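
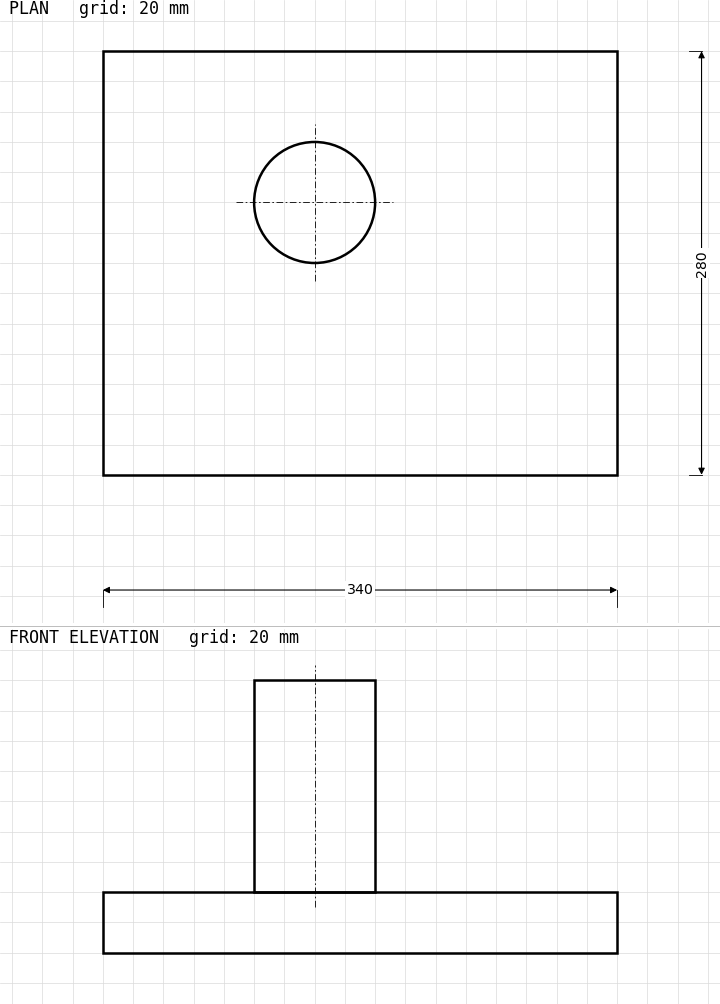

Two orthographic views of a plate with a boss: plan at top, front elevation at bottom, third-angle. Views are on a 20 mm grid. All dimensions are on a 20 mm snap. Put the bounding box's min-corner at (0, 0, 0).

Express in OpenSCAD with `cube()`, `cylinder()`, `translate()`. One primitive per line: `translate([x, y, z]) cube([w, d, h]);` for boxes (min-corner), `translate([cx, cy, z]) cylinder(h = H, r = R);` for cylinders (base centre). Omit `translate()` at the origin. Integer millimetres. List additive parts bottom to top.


cube([340, 280, 40]);
translate([140, 180, 40]) cylinder(h = 140, r = 40);


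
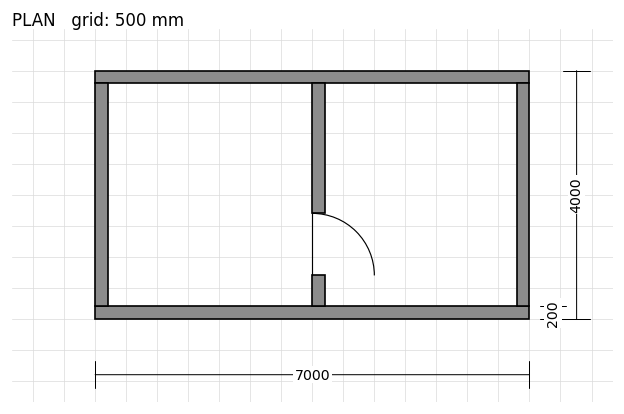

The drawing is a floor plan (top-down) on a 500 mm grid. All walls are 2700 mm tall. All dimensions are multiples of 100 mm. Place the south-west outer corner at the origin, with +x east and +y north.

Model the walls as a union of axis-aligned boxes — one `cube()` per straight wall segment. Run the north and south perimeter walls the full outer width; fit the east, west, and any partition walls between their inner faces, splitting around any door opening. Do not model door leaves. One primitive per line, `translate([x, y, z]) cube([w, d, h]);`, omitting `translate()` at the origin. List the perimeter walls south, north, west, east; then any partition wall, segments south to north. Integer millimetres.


cube([7000, 200, 2700]);
translate([0, 3800, 0]) cube([7000, 200, 2700]);
translate([0, 200, 0]) cube([200, 3600, 2700]);
translate([6800, 200, 0]) cube([200, 3600, 2700]);
translate([3500, 200, 0]) cube([200, 500, 2700]);
translate([3500, 1700, 0]) cube([200, 2100, 2700]);


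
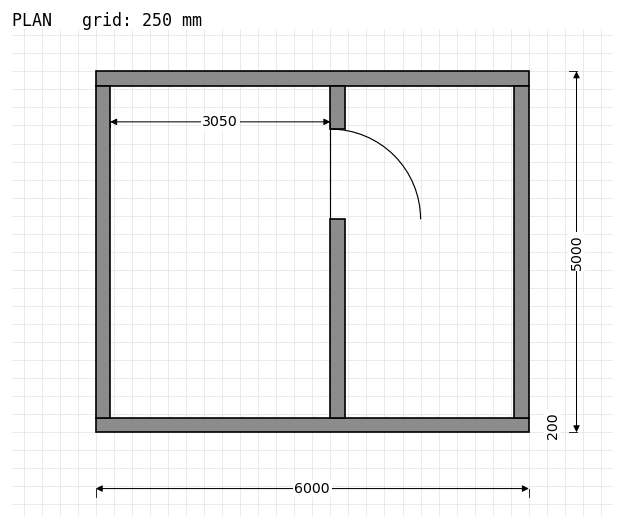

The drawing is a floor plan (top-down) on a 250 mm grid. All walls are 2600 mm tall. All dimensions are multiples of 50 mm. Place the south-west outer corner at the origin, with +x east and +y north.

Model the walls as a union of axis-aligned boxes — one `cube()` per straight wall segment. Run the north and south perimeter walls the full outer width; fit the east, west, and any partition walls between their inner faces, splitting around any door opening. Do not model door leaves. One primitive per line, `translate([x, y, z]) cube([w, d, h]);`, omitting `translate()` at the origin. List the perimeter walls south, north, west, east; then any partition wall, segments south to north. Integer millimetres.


cube([6000, 200, 2600]);
translate([0, 4800, 0]) cube([6000, 200, 2600]);
translate([0, 200, 0]) cube([200, 4600, 2600]);
translate([5800, 200, 0]) cube([200, 4600, 2600]);
translate([3250, 200, 0]) cube([200, 2750, 2600]);
translate([3250, 4200, 0]) cube([200, 600, 2600]);


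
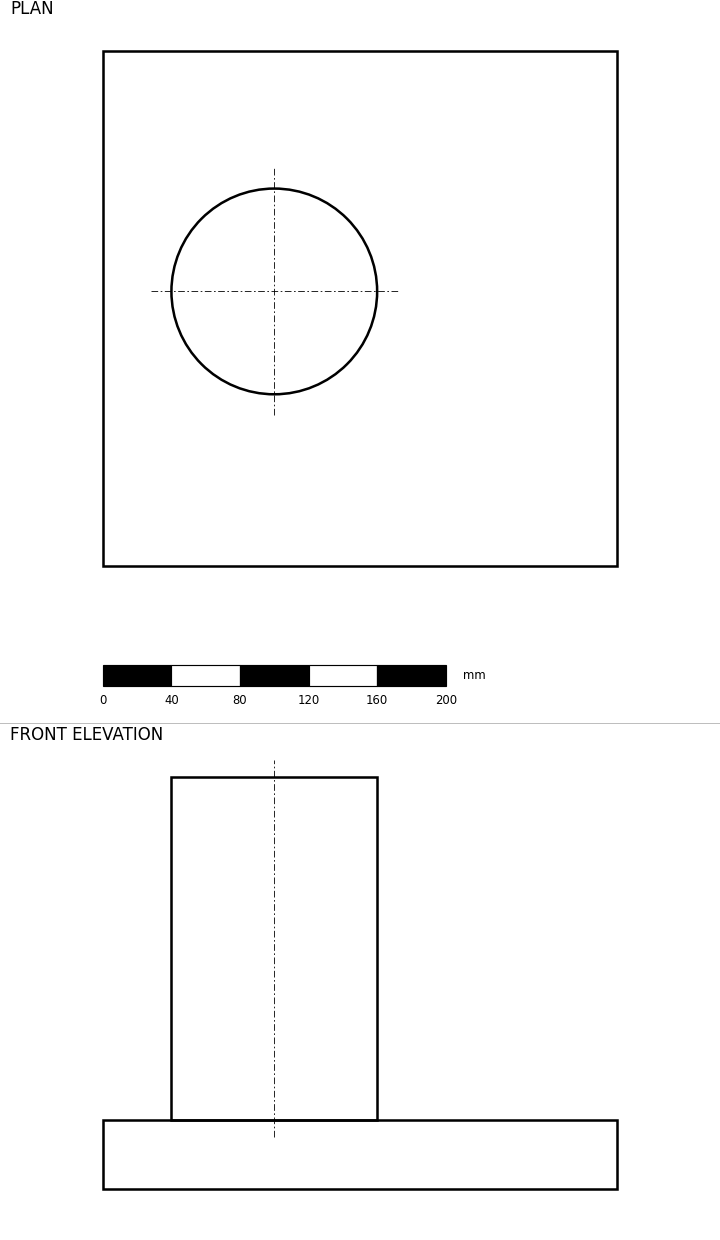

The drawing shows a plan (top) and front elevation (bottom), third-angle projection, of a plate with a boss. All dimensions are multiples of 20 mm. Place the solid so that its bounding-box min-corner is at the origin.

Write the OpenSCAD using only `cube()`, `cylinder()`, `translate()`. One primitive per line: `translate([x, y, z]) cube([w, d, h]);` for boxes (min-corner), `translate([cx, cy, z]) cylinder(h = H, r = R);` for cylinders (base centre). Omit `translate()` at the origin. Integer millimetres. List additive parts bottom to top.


cube([300, 300, 40]);
translate([100, 160, 40]) cylinder(h = 200, r = 60);


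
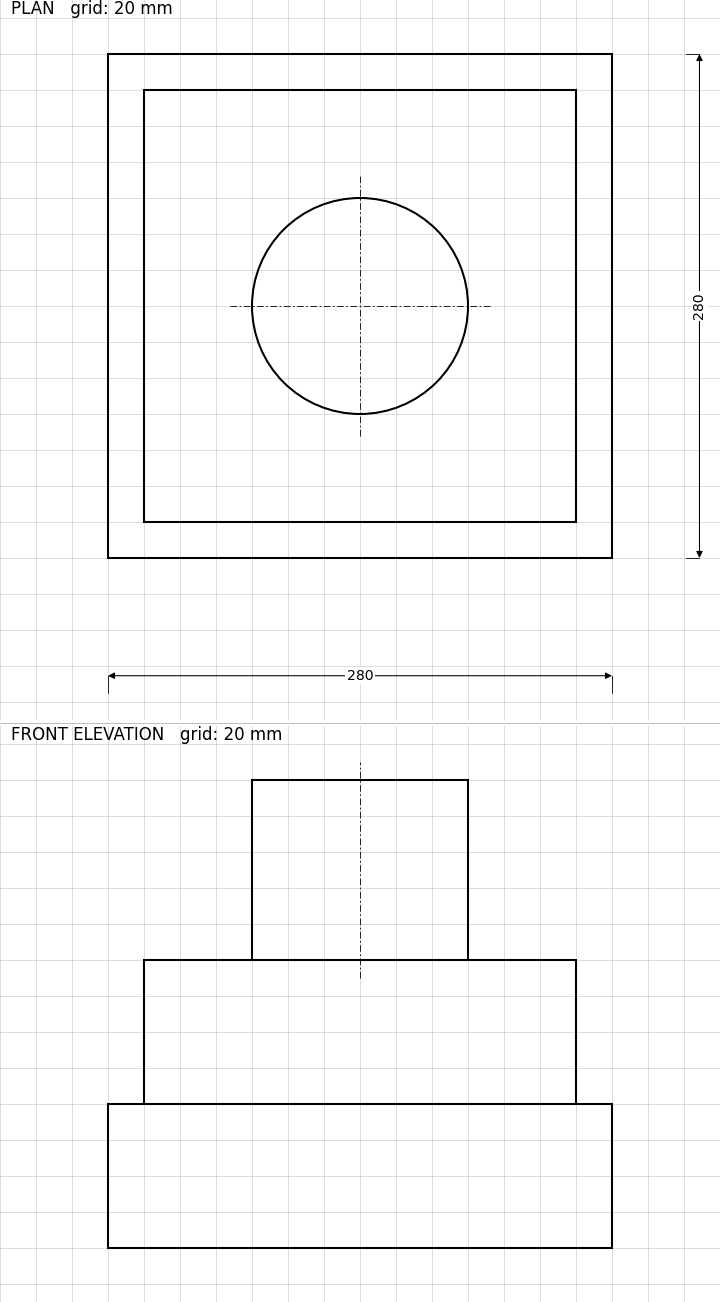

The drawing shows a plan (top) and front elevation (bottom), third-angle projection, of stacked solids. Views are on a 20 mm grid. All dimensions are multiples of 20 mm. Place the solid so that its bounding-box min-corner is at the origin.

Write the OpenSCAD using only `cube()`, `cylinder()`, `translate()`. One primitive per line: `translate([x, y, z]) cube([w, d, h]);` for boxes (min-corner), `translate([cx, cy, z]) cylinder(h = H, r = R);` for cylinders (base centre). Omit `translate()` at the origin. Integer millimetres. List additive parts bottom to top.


cube([280, 280, 80]);
translate([20, 20, 80]) cube([240, 240, 80]);
translate([140, 140, 160]) cylinder(h = 100, r = 60);


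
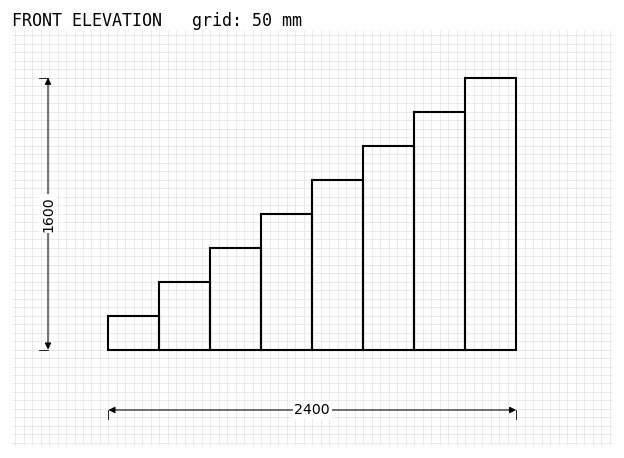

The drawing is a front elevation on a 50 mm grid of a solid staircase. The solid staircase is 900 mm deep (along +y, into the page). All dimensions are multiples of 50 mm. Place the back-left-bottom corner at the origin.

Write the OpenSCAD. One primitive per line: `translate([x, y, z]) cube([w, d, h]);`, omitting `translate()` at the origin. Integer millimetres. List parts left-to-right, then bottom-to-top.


cube([300, 900, 200]);
translate([300, 0, 0]) cube([300, 900, 400]);
translate([600, 0, 0]) cube([300, 900, 600]);
translate([900, 0, 0]) cube([300, 900, 800]);
translate([1200, 0, 0]) cube([300, 900, 1000]);
translate([1500, 0, 0]) cube([300, 900, 1200]);
translate([1800, 0, 0]) cube([300, 900, 1400]);
translate([2100, 0, 0]) cube([300, 900, 1600]);


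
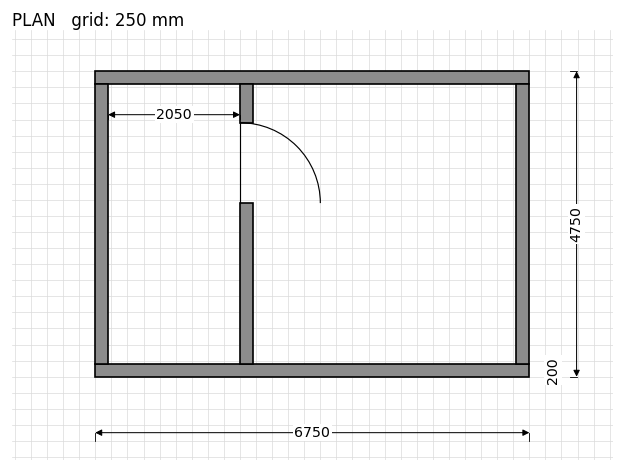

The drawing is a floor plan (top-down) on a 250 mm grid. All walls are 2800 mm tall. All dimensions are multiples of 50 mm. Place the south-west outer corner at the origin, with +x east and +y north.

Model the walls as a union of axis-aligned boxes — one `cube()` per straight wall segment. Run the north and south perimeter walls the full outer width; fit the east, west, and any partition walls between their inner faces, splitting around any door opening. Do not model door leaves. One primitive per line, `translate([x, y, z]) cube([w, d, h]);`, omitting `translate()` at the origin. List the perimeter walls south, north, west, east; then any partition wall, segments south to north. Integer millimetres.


cube([6750, 200, 2800]);
translate([0, 4550, 0]) cube([6750, 200, 2800]);
translate([0, 200, 0]) cube([200, 4350, 2800]);
translate([6550, 200, 0]) cube([200, 4350, 2800]);
translate([2250, 200, 0]) cube([200, 2500, 2800]);
translate([2250, 3950, 0]) cube([200, 600, 2800]);


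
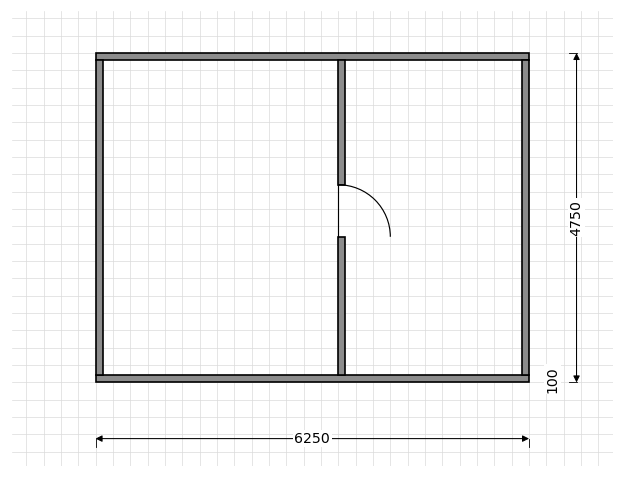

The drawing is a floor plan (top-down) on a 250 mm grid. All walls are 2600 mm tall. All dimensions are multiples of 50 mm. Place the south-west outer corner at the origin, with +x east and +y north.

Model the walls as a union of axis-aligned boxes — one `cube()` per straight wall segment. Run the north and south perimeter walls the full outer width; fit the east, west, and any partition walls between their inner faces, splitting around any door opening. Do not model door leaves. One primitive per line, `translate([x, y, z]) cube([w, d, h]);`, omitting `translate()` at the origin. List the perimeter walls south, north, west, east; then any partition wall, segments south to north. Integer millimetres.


cube([6250, 100, 2600]);
translate([0, 4650, 0]) cube([6250, 100, 2600]);
translate([0, 100, 0]) cube([100, 4550, 2600]);
translate([6150, 100, 0]) cube([100, 4550, 2600]);
translate([3500, 100, 0]) cube([100, 2000, 2600]);
translate([3500, 2850, 0]) cube([100, 1800, 2600]);


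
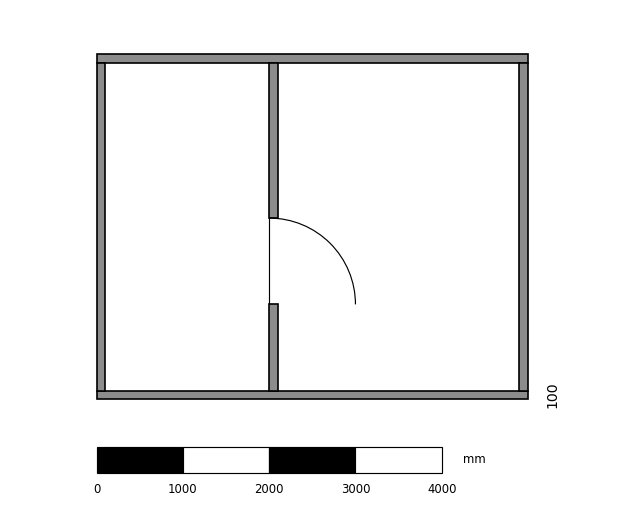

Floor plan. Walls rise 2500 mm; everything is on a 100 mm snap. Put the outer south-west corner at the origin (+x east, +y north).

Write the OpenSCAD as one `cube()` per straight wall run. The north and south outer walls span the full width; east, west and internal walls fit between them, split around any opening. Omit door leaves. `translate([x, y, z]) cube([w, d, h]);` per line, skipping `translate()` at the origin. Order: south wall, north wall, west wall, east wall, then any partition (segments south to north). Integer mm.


cube([5000, 100, 2500]);
translate([0, 3900, 0]) cube([5000, 100, 2500]);
translate([0, 100, 0]) cube([100, 3800, 2500]);
translate([4900, 100, 0]) cube([100, 3800, 2500]);
translate([2000, 100, 0]) cube([100, 1000, 2500]);
translate([2000, 2100, 0]) cube([100, 1800, 2500]);


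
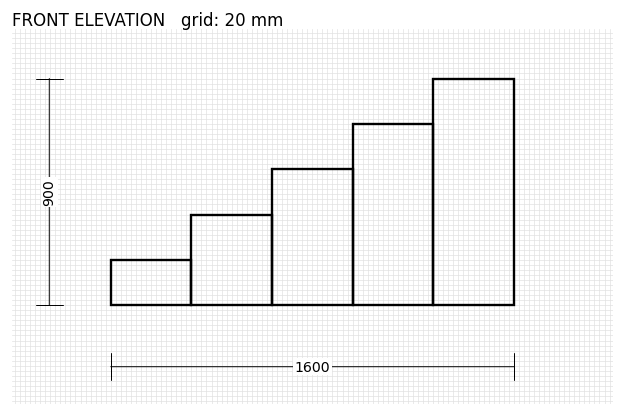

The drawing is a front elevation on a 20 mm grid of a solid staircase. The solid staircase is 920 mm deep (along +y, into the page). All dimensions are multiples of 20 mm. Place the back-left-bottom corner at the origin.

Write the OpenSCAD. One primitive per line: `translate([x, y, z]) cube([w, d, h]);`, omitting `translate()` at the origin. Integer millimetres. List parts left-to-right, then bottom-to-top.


cube([320, 920, 180]);
translate([320, 0, 0]) cube([320, 920, 360]);
translate([640, 0, 0]) cube([320, 920, 540]);
translate([960, 0, 0]) cube([320, 920, 720]);
translate([1280, 0, 0]) cube([320, 920, 900]);


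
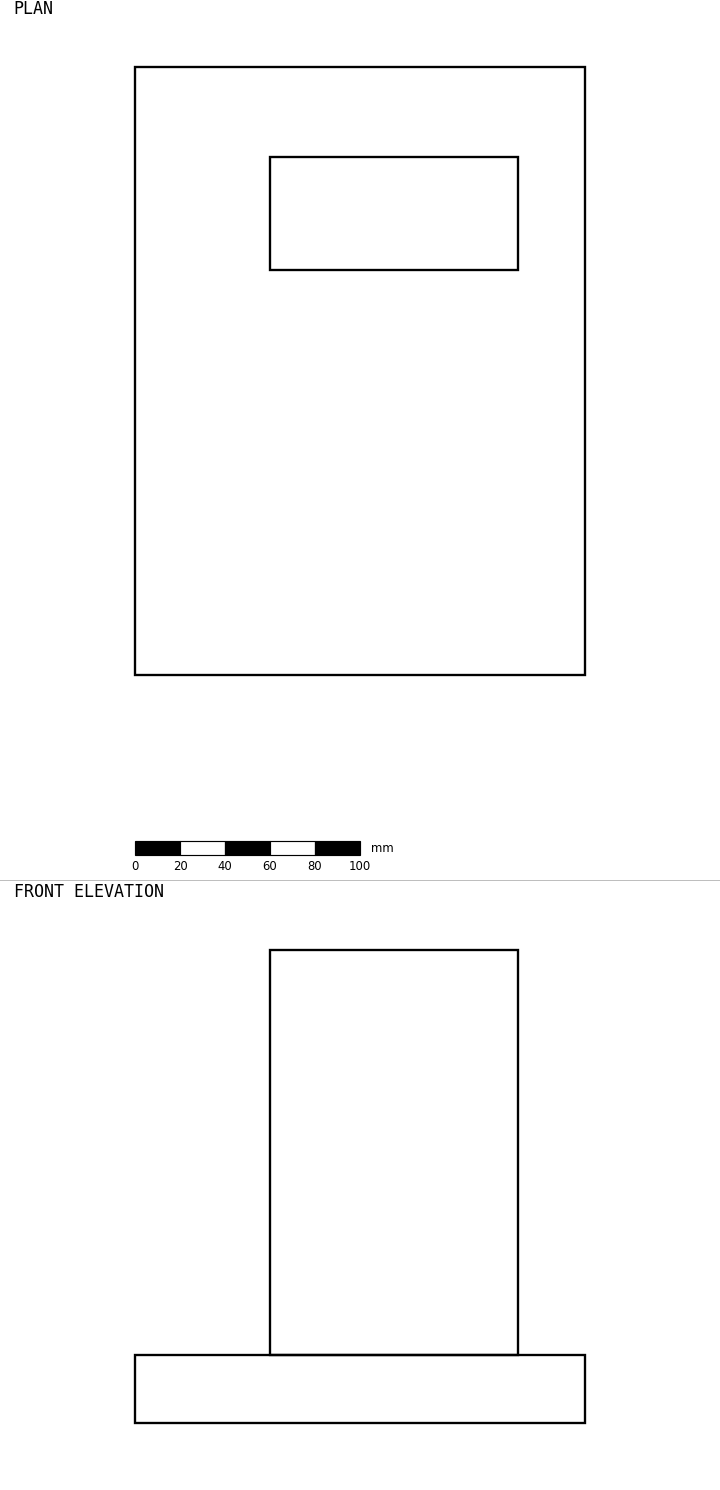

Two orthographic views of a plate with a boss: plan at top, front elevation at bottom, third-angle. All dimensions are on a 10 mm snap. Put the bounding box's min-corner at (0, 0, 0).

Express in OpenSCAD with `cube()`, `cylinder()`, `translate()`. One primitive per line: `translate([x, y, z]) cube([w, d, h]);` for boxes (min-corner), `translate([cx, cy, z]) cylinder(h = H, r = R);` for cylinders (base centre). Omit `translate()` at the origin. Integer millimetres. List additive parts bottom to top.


cube([200, 270, 30]);
translate([60, 180, 30]) cube([110, 50, 180]);


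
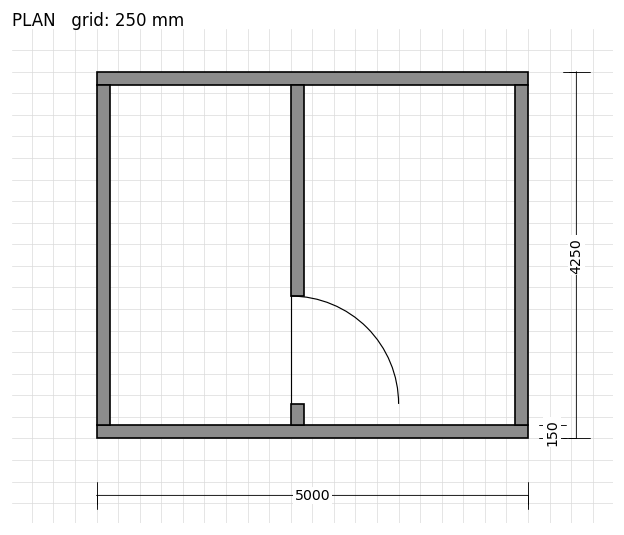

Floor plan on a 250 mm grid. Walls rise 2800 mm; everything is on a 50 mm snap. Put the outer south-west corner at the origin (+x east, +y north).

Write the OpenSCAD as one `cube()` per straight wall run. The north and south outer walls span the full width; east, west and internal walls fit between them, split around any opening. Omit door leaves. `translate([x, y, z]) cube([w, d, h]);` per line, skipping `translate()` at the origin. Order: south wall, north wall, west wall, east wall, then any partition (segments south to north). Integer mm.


cube([5000, 150, 2800]);
translate([0, 4100, 0]) cube([5000, 150, 2800]);
translate([0, 150, 0]) cube([150, 3950, 2800]);
translate([4850, 150, 0]) cube([150, 3950, 2800]);
translate([2250, 150, 0]) cube([150, 250, 2800]);
translate([2250, 1650, 0]) cube([150, 2450, 2800]);


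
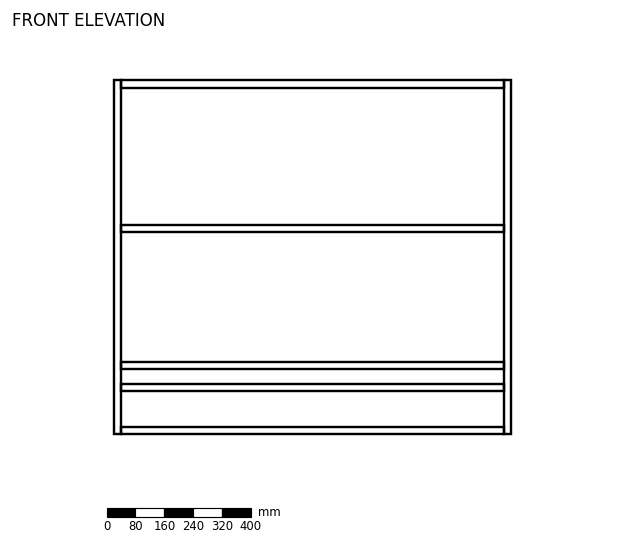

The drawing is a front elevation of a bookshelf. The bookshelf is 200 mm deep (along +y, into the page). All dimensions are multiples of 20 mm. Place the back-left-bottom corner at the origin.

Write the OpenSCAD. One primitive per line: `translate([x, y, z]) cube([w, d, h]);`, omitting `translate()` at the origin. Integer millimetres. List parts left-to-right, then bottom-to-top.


cube([20, 200, 980]);
translate([20, 0, 0]) cube([1060, 200, 20]);
translate([20, 0, 120]) cube([1060, 200, 20]);
translate([20, 0, 180]) cube([1060, 200, 20]);
translate([20, 0, 560]) cube([1060, 200, 20]);
translate([20, 0, 960]) cube([1060, 200, 20]);
translate([1080, 0, 0]) cube([20, 200, 980]);


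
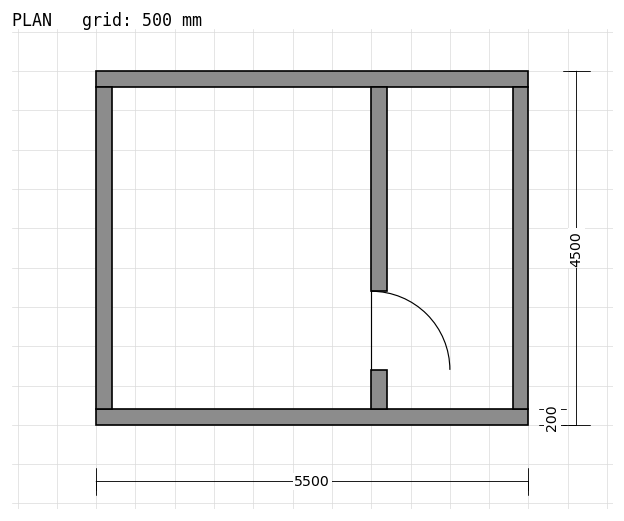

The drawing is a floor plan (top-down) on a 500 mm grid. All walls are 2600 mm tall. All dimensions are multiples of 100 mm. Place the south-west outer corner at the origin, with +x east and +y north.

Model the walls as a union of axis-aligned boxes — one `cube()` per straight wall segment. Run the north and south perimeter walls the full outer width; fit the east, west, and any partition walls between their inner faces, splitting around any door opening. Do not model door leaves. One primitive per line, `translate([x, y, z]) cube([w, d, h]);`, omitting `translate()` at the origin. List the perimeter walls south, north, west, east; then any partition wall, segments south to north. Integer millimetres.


cube([5500, 200, 2600]);
translate([0, 4300, 0]) cube([5500, 200, 2600]);
translate([0, 200, 0]) cube([200, 4100, 2600]);
translate([5300, 200, 0]) cube([200, 4100, 2600]);
translate([3500, 200, 0]) cube([200, 500, 2600]);
translate([3500, 1700, 0]) cube([200, 2600, 2600]);


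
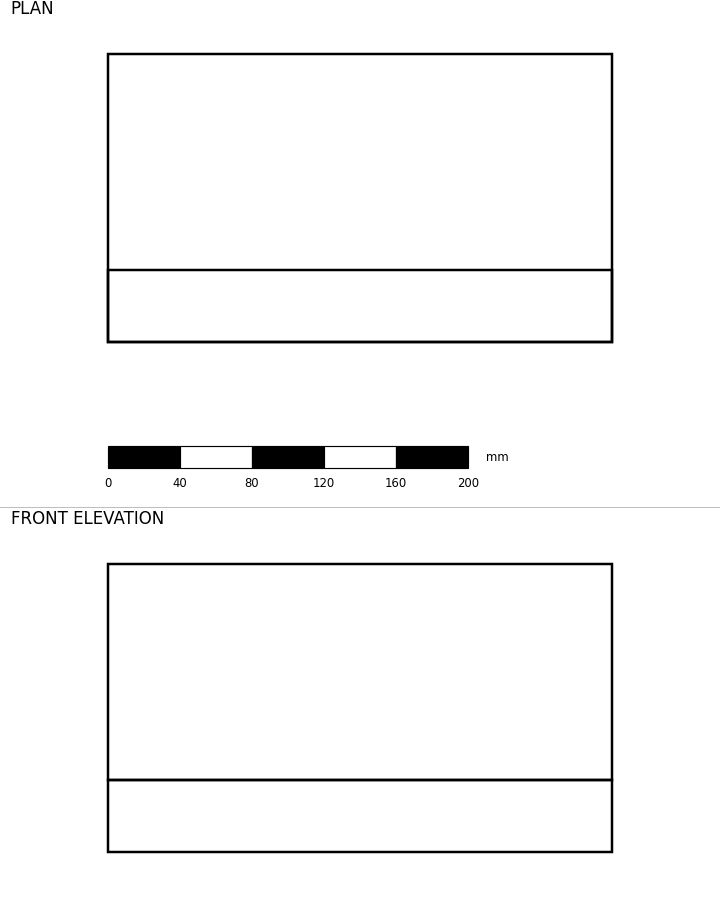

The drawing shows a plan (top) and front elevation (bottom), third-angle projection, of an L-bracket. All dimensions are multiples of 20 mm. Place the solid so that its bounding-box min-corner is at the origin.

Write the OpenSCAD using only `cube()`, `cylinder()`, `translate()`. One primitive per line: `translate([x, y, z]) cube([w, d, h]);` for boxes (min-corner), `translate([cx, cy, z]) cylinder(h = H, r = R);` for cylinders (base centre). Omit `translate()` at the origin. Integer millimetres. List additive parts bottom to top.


cube([280, 160, 40]);
translate([0, 0, 40]) cube([280, 40, 120]);


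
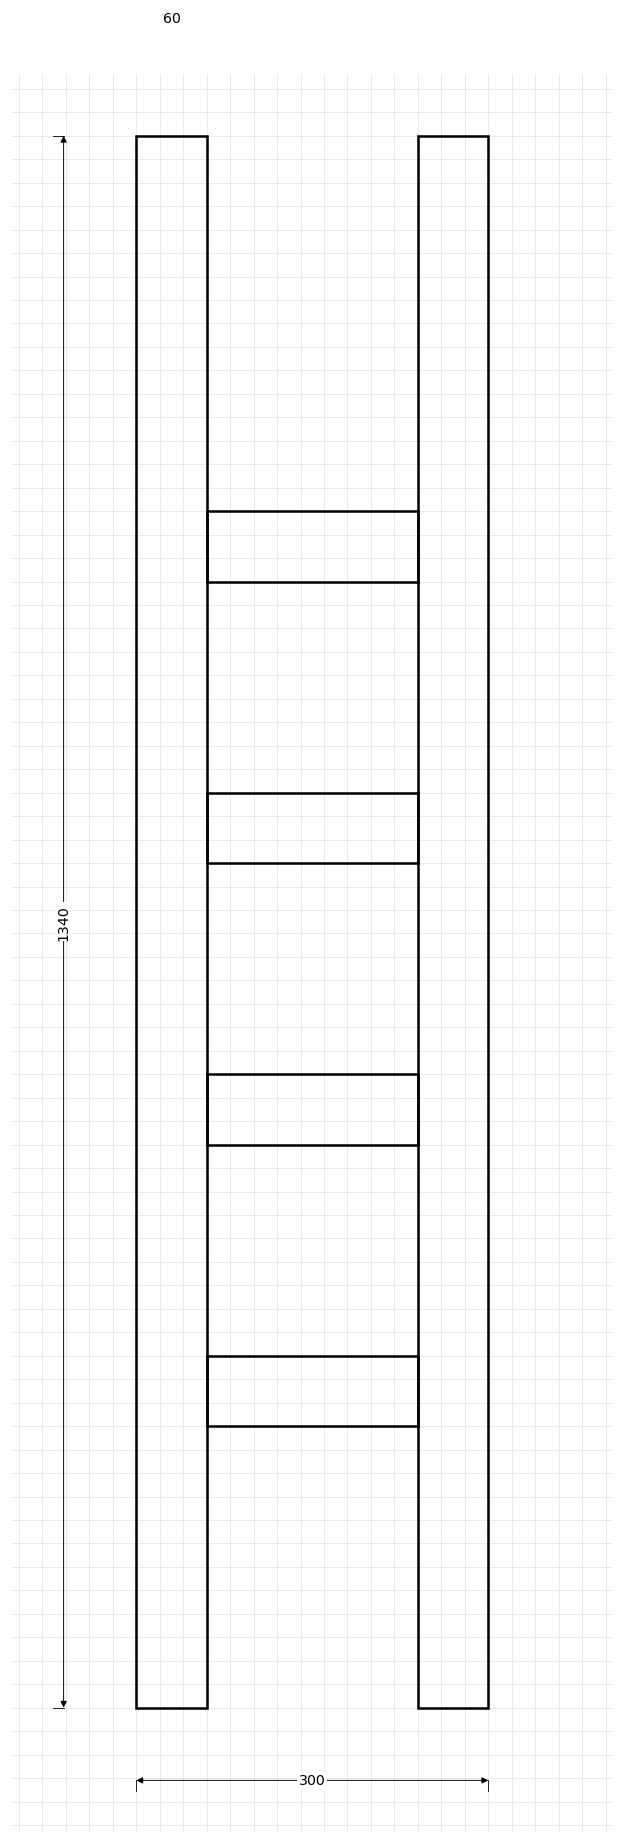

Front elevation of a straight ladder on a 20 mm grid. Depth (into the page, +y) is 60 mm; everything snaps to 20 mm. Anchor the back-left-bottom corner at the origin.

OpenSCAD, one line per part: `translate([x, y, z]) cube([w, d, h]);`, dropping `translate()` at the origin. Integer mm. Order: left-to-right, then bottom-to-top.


cube([60, 60, 1340]);
translate([60, 0, 240]) cube([180, 60, 60]);
translate([60, 0, 480]) cube([180, 60, 60]);
translate([60, 0, 720]) cube([180, 60, 60]);
translate([60, 0, 960]) cube([180, 60, 60]);
translate([240, 0, 0]) cube([60, 60, 1340]);


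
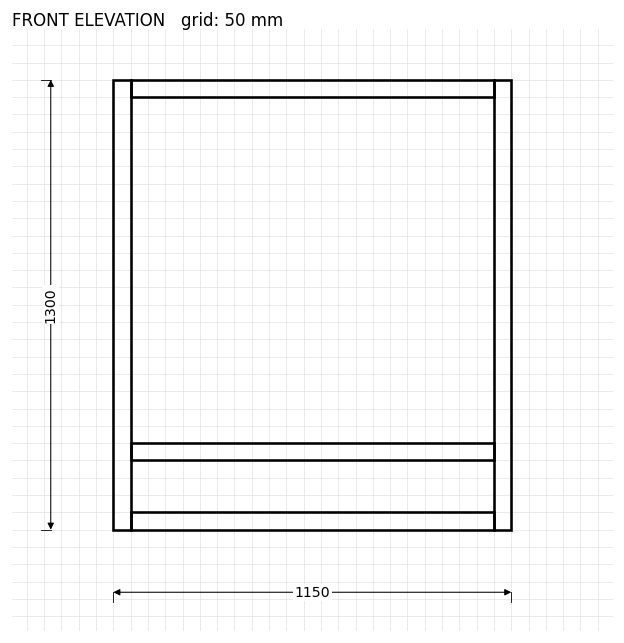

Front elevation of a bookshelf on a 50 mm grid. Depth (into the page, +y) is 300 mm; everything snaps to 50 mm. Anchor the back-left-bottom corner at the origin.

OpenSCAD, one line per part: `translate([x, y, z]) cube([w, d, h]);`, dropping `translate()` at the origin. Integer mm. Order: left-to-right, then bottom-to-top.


cube([50, 300, 1300]);
translate([50, 0, 0]) cube([1050, 300, 50]);
translate([50, 0, 200]) cube([1050, 300, 50]);
translate([50, 0, 1250]) cube([1050, 300, 50]);
translate([1100, 0, 0]) cube([50, 300, 1300]);


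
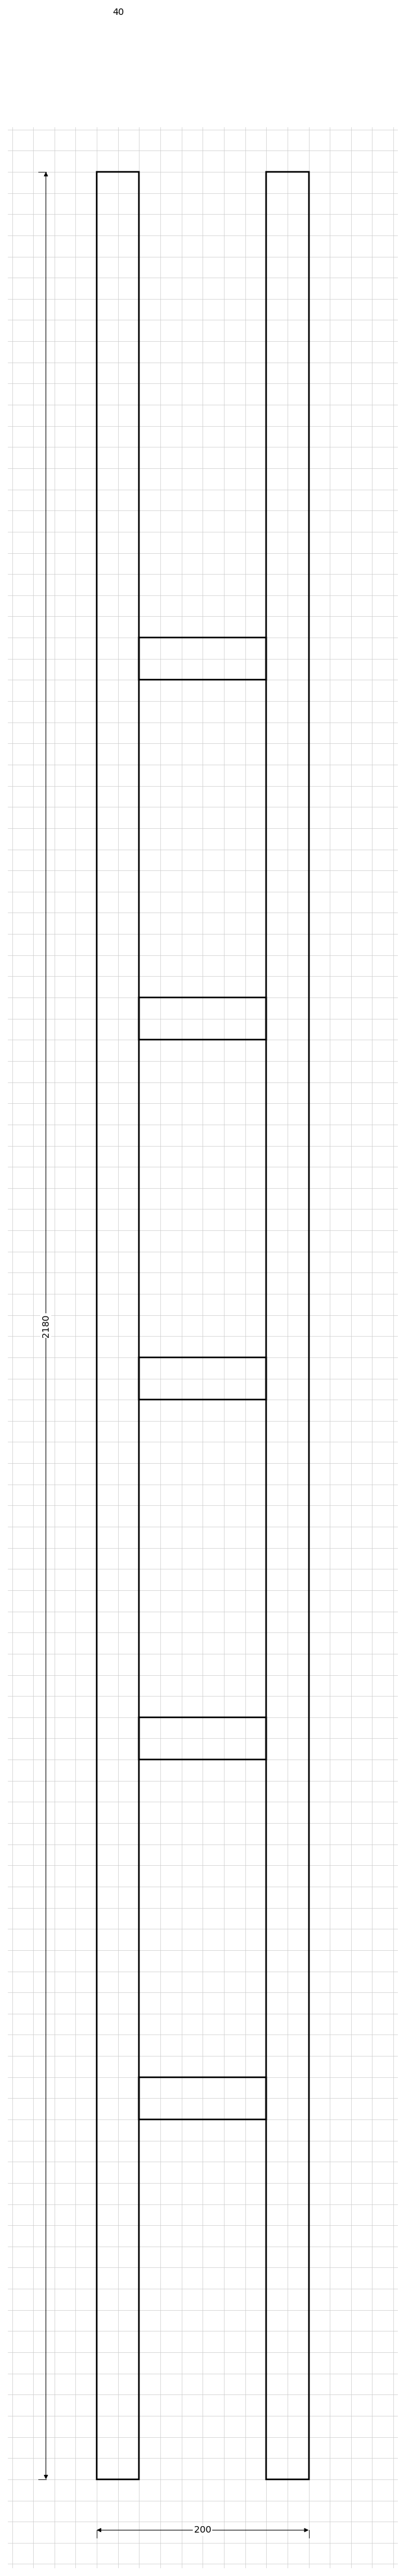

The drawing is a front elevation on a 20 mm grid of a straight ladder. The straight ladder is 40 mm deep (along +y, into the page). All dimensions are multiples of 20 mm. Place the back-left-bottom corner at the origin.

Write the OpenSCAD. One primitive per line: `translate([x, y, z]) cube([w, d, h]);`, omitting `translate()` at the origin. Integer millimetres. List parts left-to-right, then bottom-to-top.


cube([40, 40, 2180]);
translate([40, 0, 340]) cube([120, 40, 40]);
translate([40, 0, 680]) cube([120, 40, 40]);
translate([40, 0, 1020]) cube([120, 40, 40]);
translate([40, 0, 1360]) cube([120, 40, 40]);
translate([40, 0, 1700]) cube([120, 40, 40]);
translate([160, 0, 0]) cube([40, 40, 2180]);


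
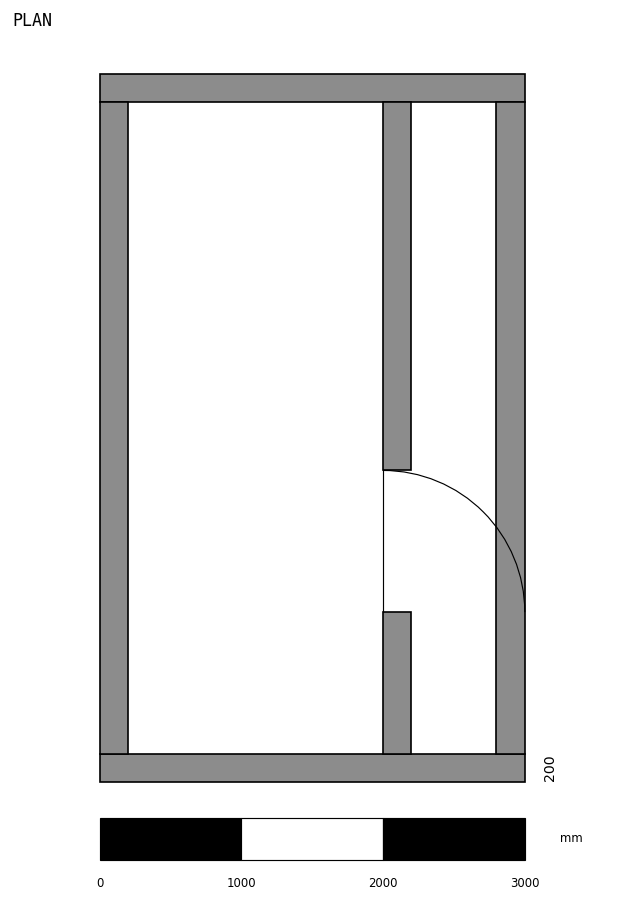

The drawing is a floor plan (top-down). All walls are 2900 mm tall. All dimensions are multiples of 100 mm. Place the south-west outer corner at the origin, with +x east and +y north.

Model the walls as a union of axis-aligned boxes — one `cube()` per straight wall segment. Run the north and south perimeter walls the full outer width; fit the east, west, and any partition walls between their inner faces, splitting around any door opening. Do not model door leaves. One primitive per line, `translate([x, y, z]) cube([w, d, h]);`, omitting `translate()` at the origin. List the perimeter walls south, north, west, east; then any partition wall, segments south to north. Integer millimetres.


cube([3000, 200, 2900]);
translate([0, 4800, 0]) cube([3000, 200, 2900]);
translate([0, 200, 0]) cube([200, 4600, 2900]);
translate([2800, 200, 0]) cube([200, 4600, 2900]);
translate([2000, 200, 0]) cube([200, 1000, 2900]);
translate([2000, 2200, 0]) cube([200, 2600, 2900]);


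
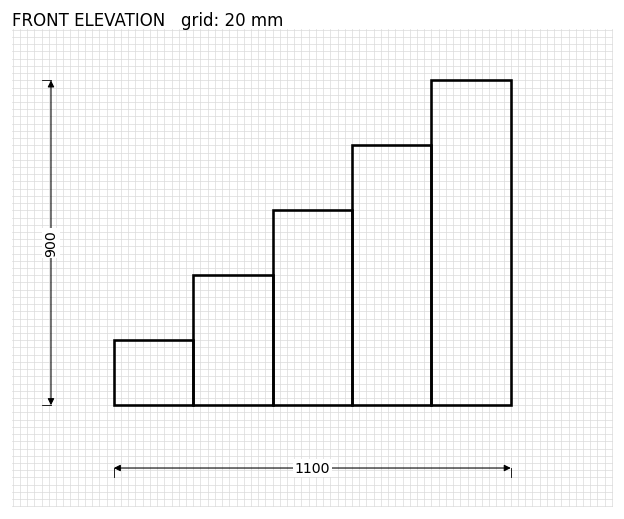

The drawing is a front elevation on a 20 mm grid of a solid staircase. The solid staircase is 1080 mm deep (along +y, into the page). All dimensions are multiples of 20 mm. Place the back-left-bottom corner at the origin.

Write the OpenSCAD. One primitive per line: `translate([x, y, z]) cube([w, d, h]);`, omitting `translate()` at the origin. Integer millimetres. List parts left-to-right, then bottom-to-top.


cube([220, 1080, 180]);
translate([220, 0, 0]) cube([220, 1080, 360]);
translate([440, 0, 0]) cube([220, 1080, 540]);
translate([660, 0, 0]) cube([220, 1080, 720]);
translate([880, 0, 0]) cube([220, 1080, 900]);


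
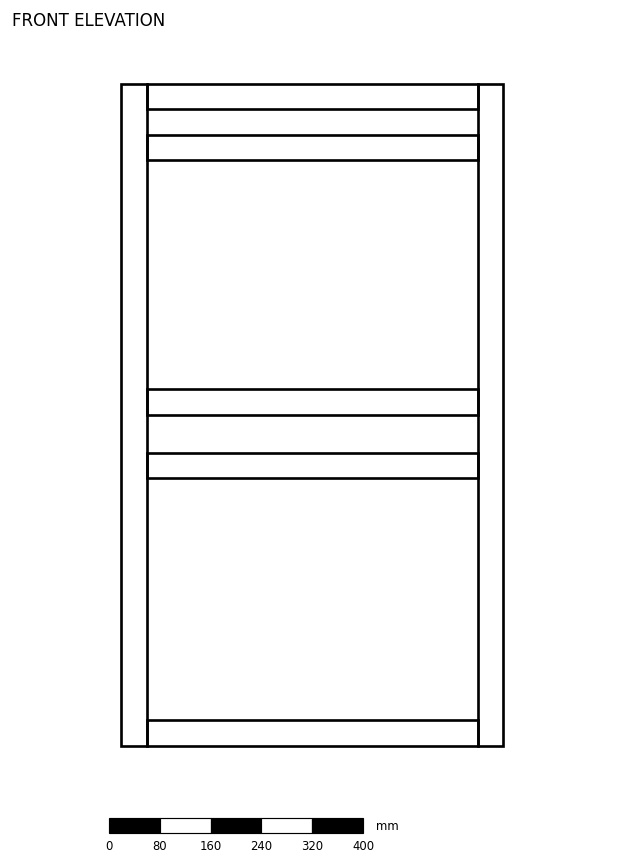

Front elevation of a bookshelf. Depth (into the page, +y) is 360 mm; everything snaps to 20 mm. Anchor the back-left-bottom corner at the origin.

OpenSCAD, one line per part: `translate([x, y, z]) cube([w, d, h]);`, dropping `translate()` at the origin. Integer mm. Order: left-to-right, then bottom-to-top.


cube([40, 360, 1040]);
translate([40, 0, 0]) cube([520, 360, 40]);
translate([40, 0, 420]) cube([520, 360, 40]);
translate([40, 0, 520]) cube([520, 360, 40]);
translate([40, 0, 920]) cube([520, 360, 40]);
translate([40, 0, 1000]) cube([520, 360, 40]);
translate([560, 0, 0]) cube([40, 360, 1040]);


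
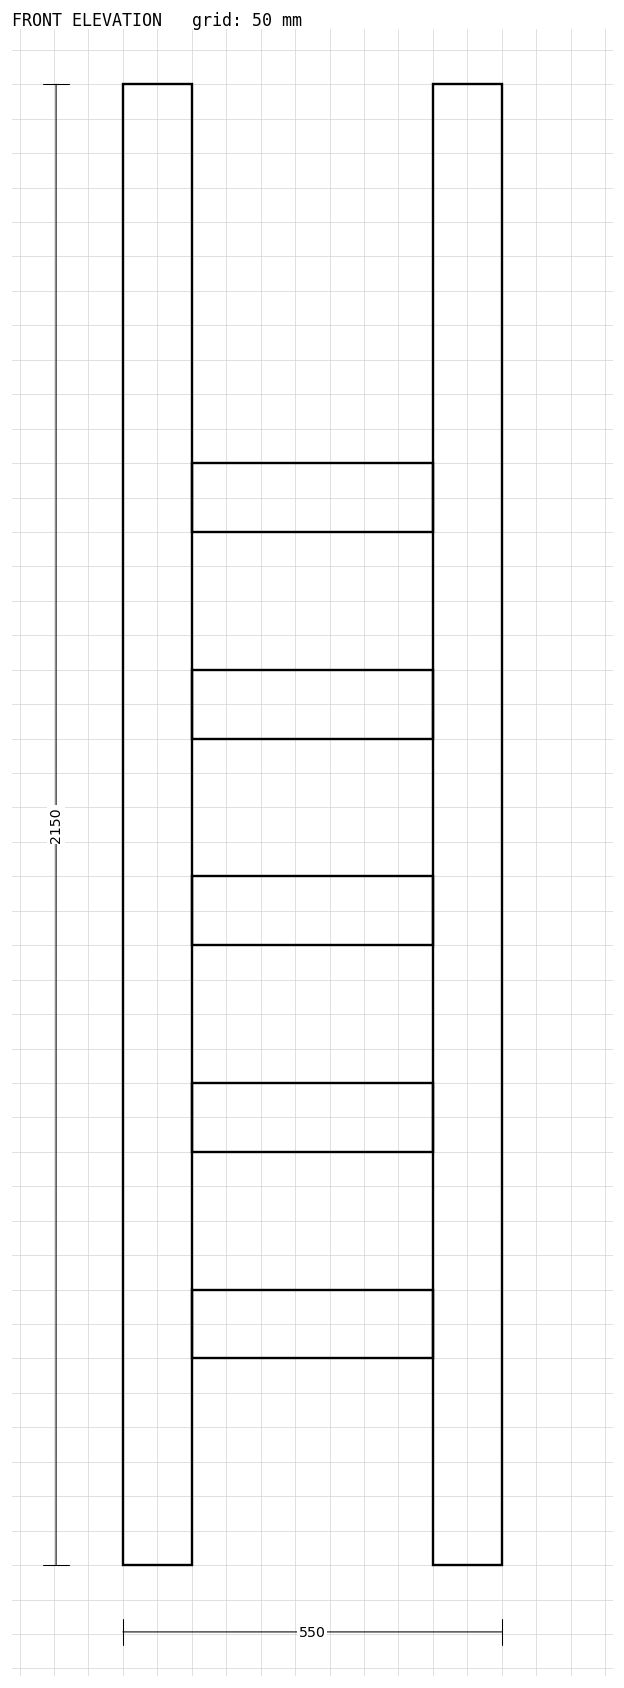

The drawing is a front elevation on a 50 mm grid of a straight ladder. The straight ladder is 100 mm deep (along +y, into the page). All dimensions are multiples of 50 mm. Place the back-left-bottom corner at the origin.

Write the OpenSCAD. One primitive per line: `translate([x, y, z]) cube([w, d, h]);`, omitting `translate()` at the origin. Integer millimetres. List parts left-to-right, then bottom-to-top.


cube([100, 100, 2150]);
translate([100, 0, 300]) cube([350, 100, 100]);
translate([100, 0, 600]) cube([350, 100, 100]);
translate([100, 0, 900]) cube([350, 100, 100]);
translate([100, 0, 1200]) cube([350, 100, 100]);
translate([100, 0, 1500]) cube([350, 100, 100]);
translate([450, 0, 0]) cube([100, 100, 2150]);


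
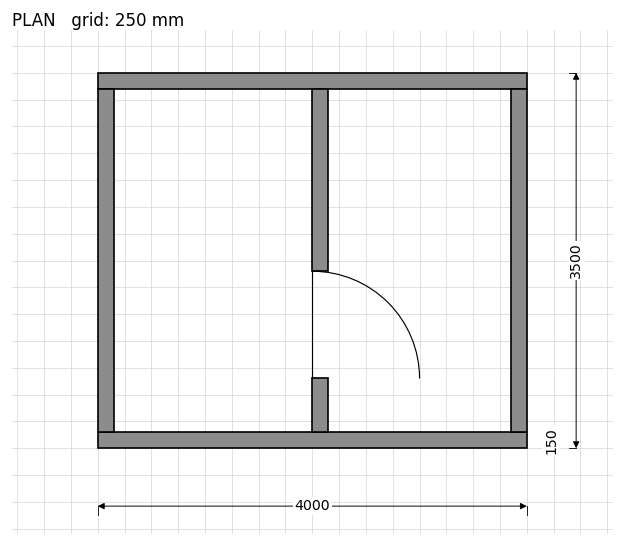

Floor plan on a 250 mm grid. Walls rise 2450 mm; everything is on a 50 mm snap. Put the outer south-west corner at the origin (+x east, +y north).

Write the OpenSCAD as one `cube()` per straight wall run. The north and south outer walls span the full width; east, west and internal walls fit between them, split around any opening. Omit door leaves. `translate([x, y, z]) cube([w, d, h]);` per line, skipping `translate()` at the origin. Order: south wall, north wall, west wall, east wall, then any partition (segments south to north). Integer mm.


cube([4000, 150, 2450]);
translate([0, 3350, 0]) cube([4000, 150, 2450]);
translate([0, 150, 0]) cube([150, 3200, 2450]);
translate([3850, 150, 0]) cube([150, 3200, 2450]);
translate([2000, 150, 0]) cube([150, 500, 2450]);
translate([2000, 1650, 0]) cube([150, 1700, 2450]);


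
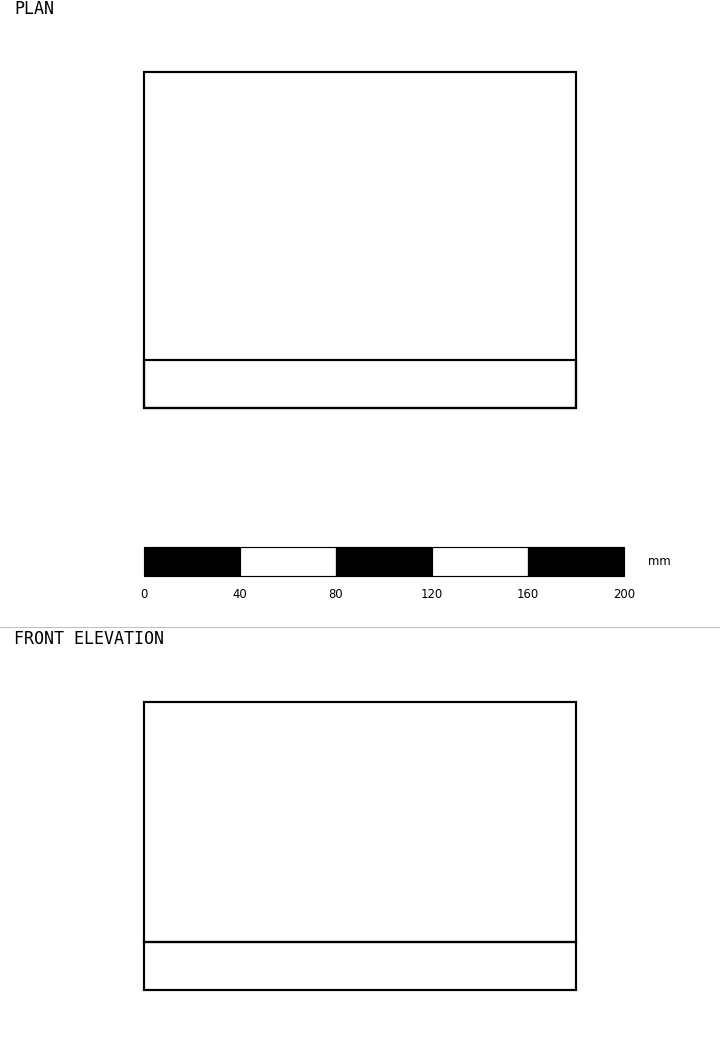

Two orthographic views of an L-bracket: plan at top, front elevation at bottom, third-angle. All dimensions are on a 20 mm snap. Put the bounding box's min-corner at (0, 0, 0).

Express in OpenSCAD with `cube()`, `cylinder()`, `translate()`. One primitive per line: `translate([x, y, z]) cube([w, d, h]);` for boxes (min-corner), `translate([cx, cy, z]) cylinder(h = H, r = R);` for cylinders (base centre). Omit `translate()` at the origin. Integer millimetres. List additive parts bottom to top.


cube([180, 140, 20]);
translate([0, 0, 20]) cube([180, 20, 100]);


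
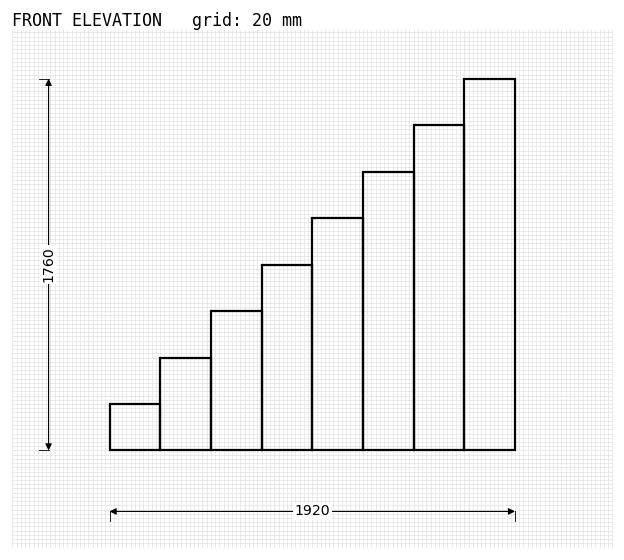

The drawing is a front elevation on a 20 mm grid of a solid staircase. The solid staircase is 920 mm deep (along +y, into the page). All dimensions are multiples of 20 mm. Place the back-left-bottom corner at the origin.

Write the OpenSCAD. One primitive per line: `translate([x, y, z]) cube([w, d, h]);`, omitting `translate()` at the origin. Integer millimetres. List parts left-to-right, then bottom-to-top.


cube([240, 920, 220]);
translate([240, 0, 0]) cube([240, 920, 440]);
translate([480, 0, 0]) cube([240, 920, 660]);
translate([720, 0, 0]) cube([240, 920, 880]);
translate([960, 0, 0]) cube([240, 920, 1100]);
translate([1200, 0, 0]) cube([240, 920, 1320]);
translate([1440, 0, 0]) cube([240, 920, 1540]);
translate([1680, 0, 0]) cube([240, 920, 1760]);


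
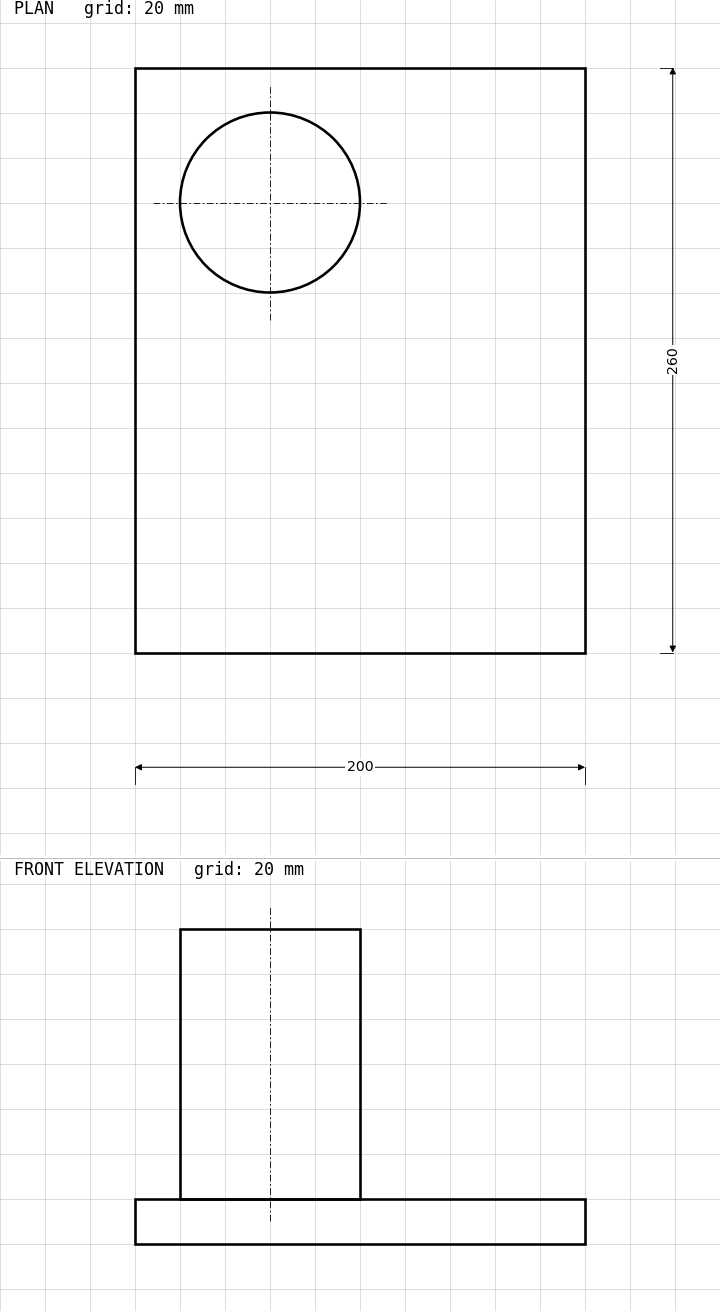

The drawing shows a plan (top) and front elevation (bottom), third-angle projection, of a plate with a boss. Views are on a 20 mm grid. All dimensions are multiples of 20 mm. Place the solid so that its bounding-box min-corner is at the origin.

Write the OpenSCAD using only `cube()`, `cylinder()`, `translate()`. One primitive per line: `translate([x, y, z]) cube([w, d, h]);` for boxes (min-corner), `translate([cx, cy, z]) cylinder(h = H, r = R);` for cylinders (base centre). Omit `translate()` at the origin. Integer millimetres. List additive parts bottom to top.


cube([200, 260, 20]);
translate([60, 200, 20]) cylinder(h = 120, r = 40);


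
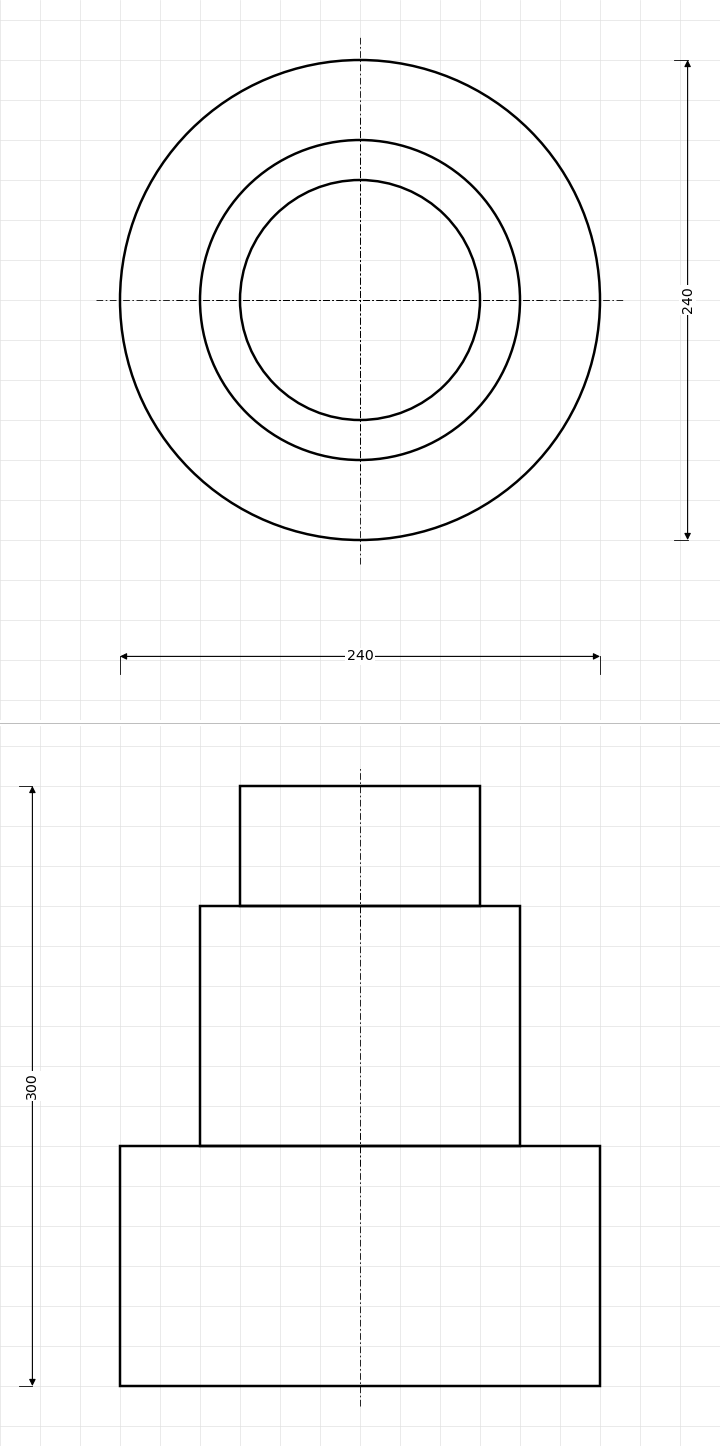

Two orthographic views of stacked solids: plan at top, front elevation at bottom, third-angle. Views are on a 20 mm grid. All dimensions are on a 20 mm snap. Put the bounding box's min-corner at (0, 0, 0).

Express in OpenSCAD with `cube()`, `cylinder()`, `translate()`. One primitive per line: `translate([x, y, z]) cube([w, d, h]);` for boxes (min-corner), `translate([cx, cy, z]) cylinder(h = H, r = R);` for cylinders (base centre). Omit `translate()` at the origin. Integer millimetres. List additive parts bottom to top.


translate([120, 120, 0]) cylinder(h = 120, r = 120);
translate([120, 120, 120]) cylinder(h = 120, r = 80);
translate([120, 120, 240]) cylinder(h = 60, r = 60);


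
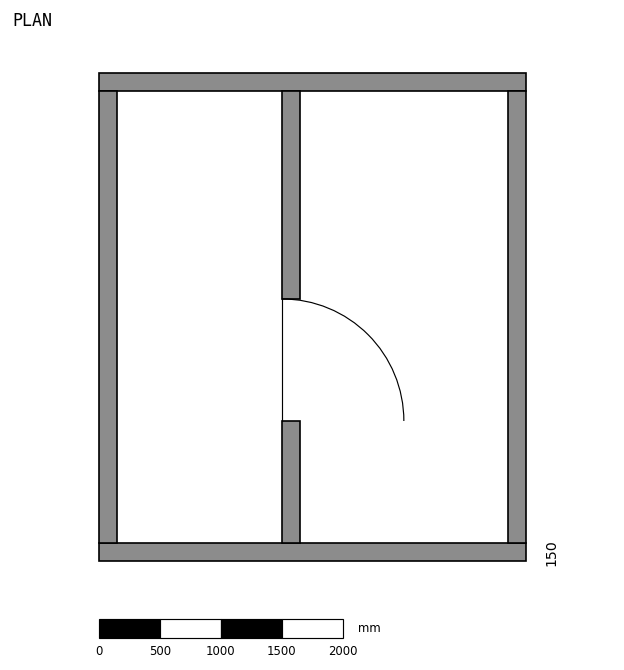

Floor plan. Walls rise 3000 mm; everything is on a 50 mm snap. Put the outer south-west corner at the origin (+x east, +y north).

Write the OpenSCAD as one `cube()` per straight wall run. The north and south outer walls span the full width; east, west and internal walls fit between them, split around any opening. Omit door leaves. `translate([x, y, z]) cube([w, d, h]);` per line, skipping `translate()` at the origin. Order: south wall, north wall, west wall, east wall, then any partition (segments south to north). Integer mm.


cube([3500, 150, 3000]);
translate([0, 3850, 0]) cube([3500, 150, 3000]);
translate([0, 150, 0]) cube([150, 3700, 3000]);
translate([3350, 150, 0]) cube([150, 3700, 3000]);
translate([1500, 150, 0]) cube([150, 1000, 3000]);
translate([1500, 2150, 0]) cube([150, 1700, 3000]);


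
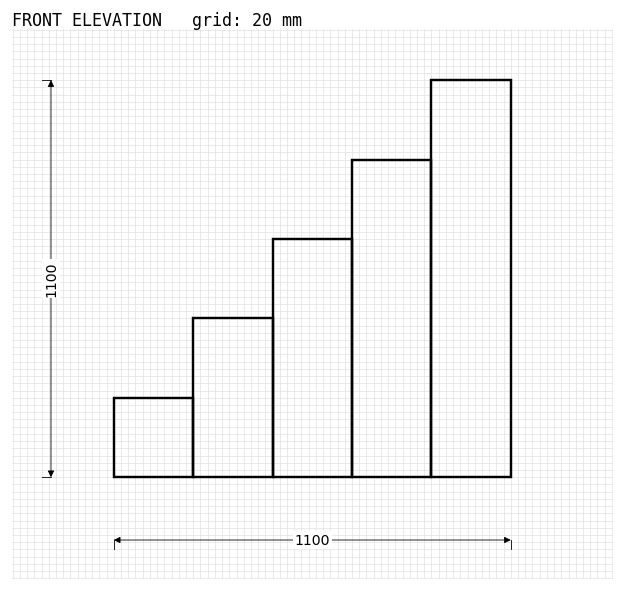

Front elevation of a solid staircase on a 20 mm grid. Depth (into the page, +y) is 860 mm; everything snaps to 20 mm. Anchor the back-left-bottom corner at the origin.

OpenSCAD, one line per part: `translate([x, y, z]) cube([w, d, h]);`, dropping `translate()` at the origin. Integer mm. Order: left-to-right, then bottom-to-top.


cube([220, 860, 220]);
translate([220, 0, 0]) cube([220, 860, 440]);
translate([440, 0, 0]) cube([220, 860, 660]);
translate([660, 0, 0]) cube([220, 860, 880]);
translate([880, 0, 0]) cube([220, 860, 1100]);


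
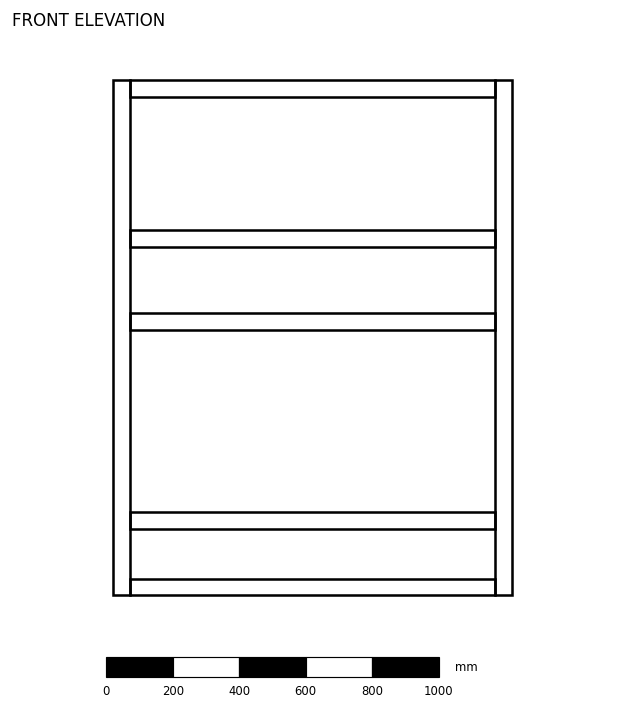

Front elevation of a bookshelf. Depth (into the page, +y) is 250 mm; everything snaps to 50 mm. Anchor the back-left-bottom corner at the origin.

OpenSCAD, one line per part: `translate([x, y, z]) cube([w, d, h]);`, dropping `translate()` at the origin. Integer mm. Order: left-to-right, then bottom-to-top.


cube([50, 250, 1550]);
translate([50, 0, 0]) cube([1100, 250, 50]);
translate([50, 0, 200]) cube([1100, 250, 50]);
translate([50, 0, 800]) cube([1100, 250, 50]);
translate([50, 0, 1050]) cube([1100, 250, 50]);
translate([50, 0, 1500]) cube([1100, 250, 50]);
translate([1150, 0, 0]) cube([50, 250, 1550]);


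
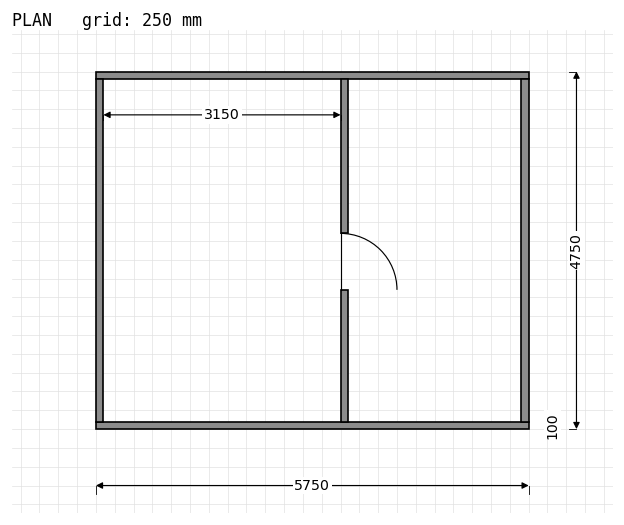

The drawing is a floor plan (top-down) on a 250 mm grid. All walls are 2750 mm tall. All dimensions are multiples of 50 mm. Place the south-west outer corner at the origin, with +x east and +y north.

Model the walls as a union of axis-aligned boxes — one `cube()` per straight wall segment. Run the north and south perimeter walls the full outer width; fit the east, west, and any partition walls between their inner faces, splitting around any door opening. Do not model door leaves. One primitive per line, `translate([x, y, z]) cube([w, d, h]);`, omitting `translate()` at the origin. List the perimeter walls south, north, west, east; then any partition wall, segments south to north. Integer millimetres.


cube([5750, 100, 2750]);
translate([0, 4650, 0]) cube([5750, 100, 2750]);
translate([0, 100, 0]) cube([100, 4550, 2750]);
translate([5650, 100, 0]) cube([100, 4550, 2750]);
translate([3250, 100, 0]) cube([100, 1750, 2750]);
translate([3250, 2600, 0]) cube([100, 2050, 2750]);


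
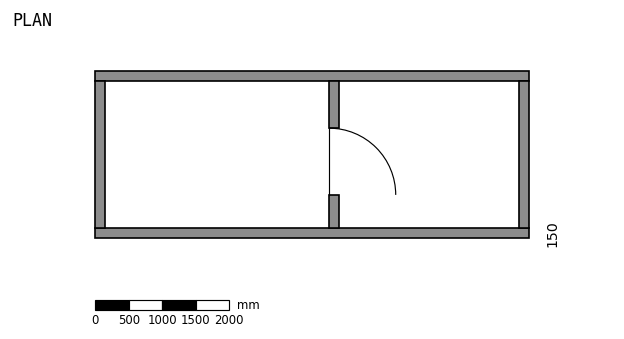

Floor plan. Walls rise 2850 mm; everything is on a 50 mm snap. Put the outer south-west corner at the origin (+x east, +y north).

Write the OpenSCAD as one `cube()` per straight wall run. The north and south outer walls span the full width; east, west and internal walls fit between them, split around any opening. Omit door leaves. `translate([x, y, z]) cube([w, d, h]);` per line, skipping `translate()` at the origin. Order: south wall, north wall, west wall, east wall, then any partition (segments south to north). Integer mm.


cube([6500, 150, 2850]);
translate([0, 2350, 0]) cube([6500, 150, 2850]);
translate([0, 150, 0]) cube([150, 2200, 2850]);
translate([6350, 150, 0]) cube([150, 2200, 2850]);
translate([3500, 150, 0]) cube([150, 500, 2850]);
translate([3500, 1650, 0]) cube([150, 700, 2850]);


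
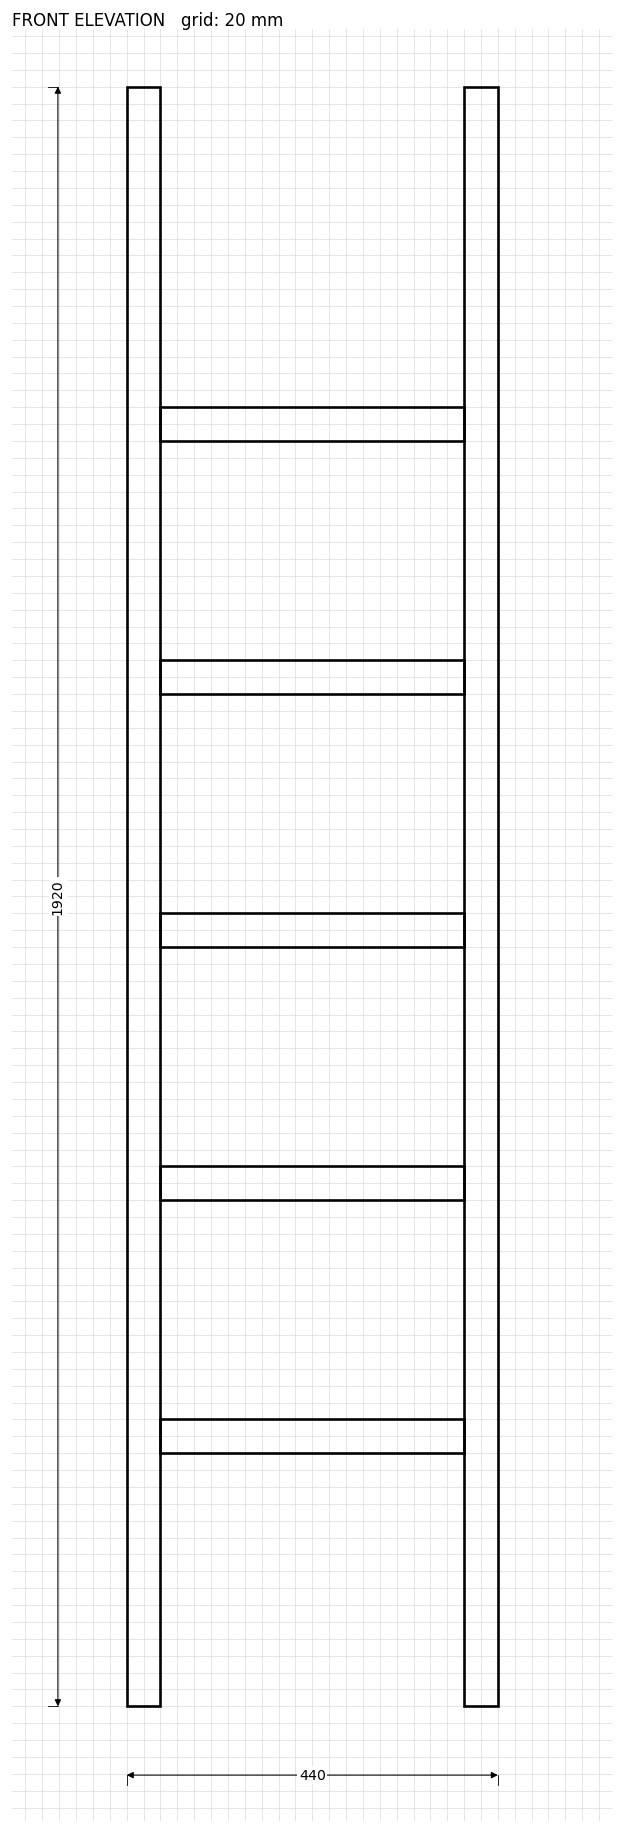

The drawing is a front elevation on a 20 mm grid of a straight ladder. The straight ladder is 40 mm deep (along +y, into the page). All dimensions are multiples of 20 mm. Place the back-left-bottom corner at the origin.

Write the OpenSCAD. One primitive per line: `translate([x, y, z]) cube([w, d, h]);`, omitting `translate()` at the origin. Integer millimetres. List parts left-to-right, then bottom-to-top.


cube([40, 40, 1920]);
translate([40, 0, 300]) cube([360, 40, 40]);
translate([40, 0, 600]) cube([360, 40, 40]);
translate([40, 0, 900]) cube([360, 40, 40]);
translate([40, 0, 1200]) cube([360, 40, 40]);
translate([40, 0, 1500]) cube([360, 40, 40]);
translate([400, 0, 0]) cube([40, 40, 1920]);


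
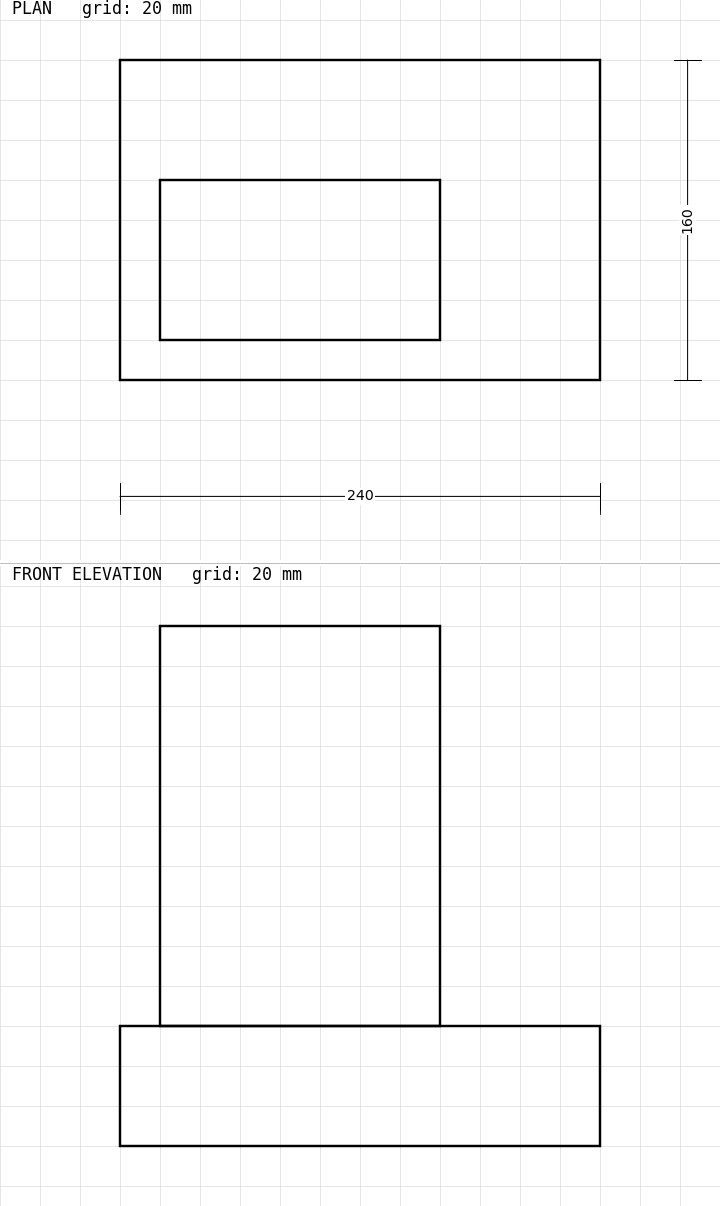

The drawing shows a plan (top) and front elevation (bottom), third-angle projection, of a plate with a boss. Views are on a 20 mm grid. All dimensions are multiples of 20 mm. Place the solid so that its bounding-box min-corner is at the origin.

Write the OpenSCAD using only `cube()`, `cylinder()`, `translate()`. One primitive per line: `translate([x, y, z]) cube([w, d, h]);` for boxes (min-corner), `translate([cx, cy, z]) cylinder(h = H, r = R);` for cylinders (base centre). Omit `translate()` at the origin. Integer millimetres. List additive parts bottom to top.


cube([240, 160, 60]);
translate([20, 20, 60]) cube([140, 80, 200]);


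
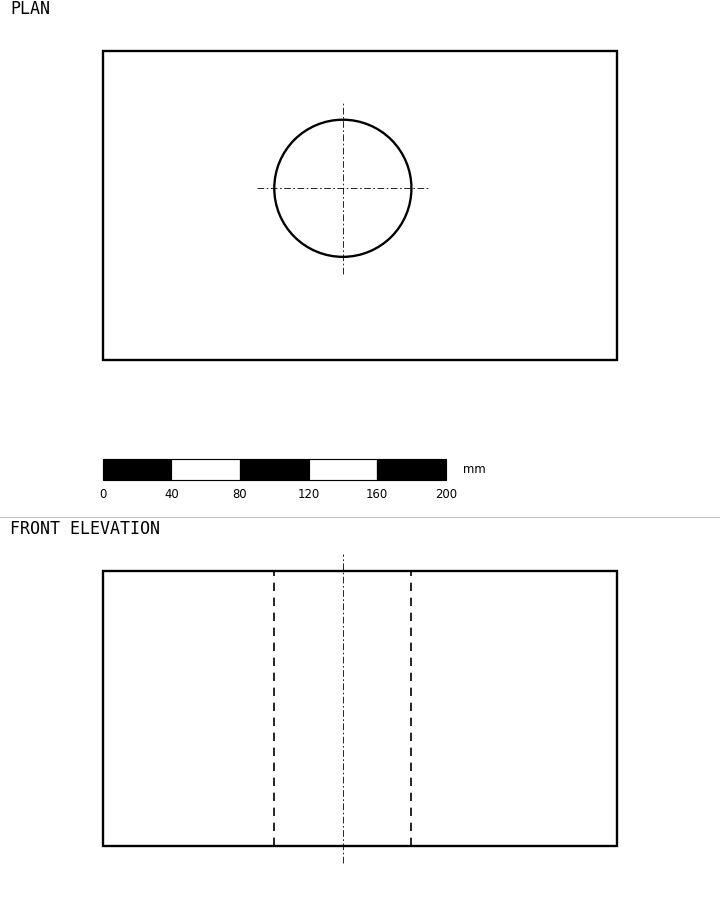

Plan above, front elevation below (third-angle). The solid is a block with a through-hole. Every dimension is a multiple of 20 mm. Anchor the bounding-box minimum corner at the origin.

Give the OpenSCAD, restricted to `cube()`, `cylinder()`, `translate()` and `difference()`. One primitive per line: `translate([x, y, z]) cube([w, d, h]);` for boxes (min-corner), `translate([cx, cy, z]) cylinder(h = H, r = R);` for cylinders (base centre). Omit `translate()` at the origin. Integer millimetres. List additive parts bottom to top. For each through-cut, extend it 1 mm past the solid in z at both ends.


difference() {
  cube([300, 180, 160]);
  translate([140, 100, -1]) cylinder(h = 162, r = 40);
}


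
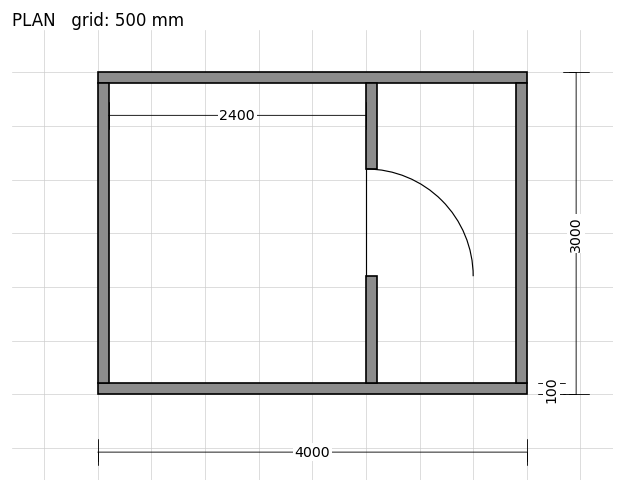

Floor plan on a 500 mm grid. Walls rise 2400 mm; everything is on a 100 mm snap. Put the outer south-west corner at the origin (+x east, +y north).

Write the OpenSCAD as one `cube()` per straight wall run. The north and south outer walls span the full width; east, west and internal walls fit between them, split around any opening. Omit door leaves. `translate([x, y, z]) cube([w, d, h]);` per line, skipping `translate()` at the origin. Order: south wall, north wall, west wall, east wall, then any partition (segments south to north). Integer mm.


cube([4000, 100, 2400]);
translate([0, 2900, 0]) cube([4000, 100, 2400]);
translate([0, 100, 0]) cube([100, 2800, 2400]);
translate([3900, 100, 0]) cube([100, 2800, 2400]);
translate([2500, 100, 0]) cube([100, 1000, 2400]);
translate([2500, 2100, 0]) cube([100, 800, 2400]);


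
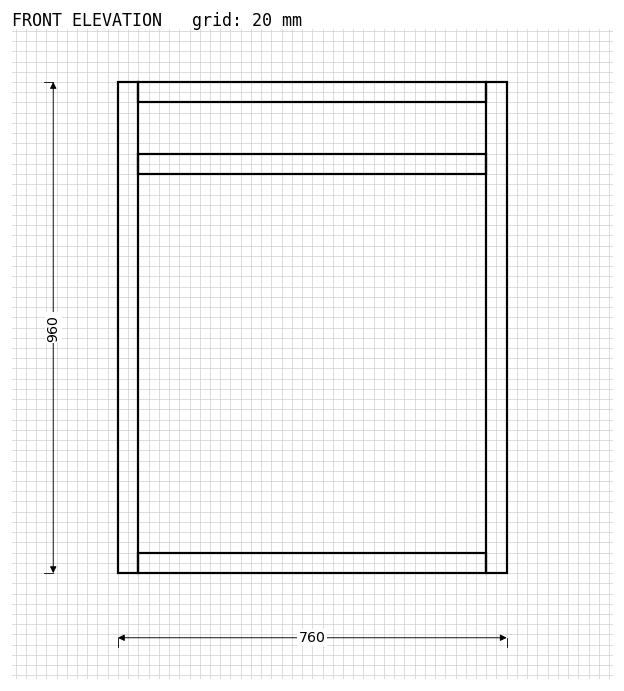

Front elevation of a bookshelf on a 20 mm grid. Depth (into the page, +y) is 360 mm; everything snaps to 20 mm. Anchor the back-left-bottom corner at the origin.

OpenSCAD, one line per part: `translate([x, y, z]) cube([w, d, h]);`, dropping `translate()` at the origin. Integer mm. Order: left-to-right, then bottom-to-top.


cube([40, 360, 960]);
translate([40, 0, 0]) cube([680, 360, 40]);
translate([40, 0, 780]) cube([680, 360, 40]);
translate([40, 0, 920]) cube([680, 360, 40]);
translate([720, 0, 0]) cube([40, 360, 960]);
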